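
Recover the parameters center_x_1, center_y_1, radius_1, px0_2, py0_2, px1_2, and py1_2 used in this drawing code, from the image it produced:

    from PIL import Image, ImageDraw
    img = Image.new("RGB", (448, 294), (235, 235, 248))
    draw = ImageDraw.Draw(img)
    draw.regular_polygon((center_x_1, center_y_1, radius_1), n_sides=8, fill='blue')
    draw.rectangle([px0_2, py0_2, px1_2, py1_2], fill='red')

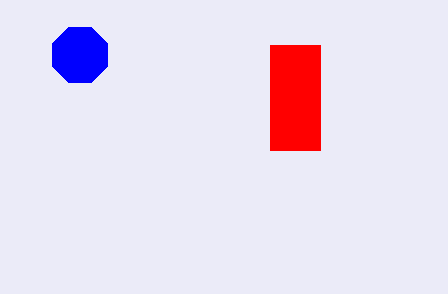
center_x_1 = 80
center_y_1 = 55
radius_1 = 30
px0_2 = 270
py0_2 = 45
px1_2 = 320
py1_2 = 150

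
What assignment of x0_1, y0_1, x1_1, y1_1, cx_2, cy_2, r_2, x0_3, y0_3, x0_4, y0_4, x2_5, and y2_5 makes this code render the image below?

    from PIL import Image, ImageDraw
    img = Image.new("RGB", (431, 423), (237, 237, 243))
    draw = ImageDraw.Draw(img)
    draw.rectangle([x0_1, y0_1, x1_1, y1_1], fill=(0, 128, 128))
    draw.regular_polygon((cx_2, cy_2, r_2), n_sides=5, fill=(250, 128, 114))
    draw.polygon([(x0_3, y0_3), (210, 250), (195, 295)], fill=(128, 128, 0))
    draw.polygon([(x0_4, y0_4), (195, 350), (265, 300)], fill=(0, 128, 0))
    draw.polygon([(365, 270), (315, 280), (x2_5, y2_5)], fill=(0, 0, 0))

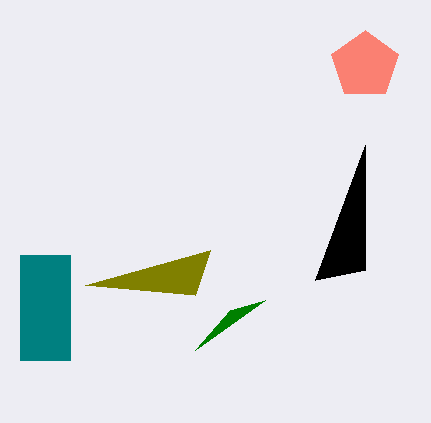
x0_1 = 20, y0_1 = 255, x1_1 = 70, y1_1 = 360, cx_2 = 365, cy_2 = 65, r_2 = 35, x0_3 = 85, y0_3 = 285, x0_4 = 230, y0_4 = 310, x2_5 = 365, y2_5 = 145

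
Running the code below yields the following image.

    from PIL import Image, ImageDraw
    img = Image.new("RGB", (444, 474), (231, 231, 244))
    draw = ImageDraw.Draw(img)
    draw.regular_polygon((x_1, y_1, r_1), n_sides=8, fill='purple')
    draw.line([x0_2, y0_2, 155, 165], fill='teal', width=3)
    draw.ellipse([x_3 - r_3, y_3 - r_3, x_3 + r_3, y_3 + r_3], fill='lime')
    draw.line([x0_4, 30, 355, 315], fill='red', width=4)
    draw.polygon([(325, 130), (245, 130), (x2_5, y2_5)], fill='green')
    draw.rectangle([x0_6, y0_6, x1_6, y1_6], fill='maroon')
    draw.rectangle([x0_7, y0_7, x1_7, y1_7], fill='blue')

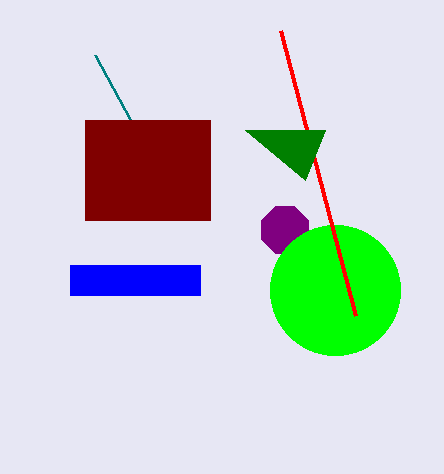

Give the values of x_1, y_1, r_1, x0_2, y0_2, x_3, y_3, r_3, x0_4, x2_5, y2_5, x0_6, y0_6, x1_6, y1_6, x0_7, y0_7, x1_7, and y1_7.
x_1 = 285, y_1 = 230, r_1 = 25, x0_2 = 95, y0_2 = 55, x_3 = 335, y_3 = 290, r_3 = 65, x0_4 = 280, x2_5 = 305, y2_5 = 180, x0_6 = 85, y0_6 = 120, x1_6 = 210, y1_6 = 220, x0_7 = 70, y0_7 = 265, x1_7 = 200, y1_7 = 295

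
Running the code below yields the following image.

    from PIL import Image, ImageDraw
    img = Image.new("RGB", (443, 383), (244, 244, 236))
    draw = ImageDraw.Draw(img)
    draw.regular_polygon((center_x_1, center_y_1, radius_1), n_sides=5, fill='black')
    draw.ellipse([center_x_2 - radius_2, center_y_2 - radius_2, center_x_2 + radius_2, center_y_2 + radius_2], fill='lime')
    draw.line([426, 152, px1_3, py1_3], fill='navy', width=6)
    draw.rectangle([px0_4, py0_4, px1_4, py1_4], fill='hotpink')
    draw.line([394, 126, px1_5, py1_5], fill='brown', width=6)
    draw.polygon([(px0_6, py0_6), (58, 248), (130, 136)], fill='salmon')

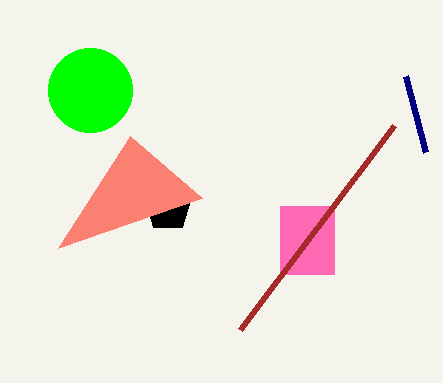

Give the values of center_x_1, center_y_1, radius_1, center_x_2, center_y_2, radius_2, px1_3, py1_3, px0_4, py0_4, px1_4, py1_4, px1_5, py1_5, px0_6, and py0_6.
center_x_1 = 168; center_y_1 = 208; radius_1 = 24; center_x_2 = 90; center_y_2 = 90; radius_2 = 42; px1_3 = 406; py1_3 = 76; px0_4 = 280; py0_4 = 206; px1_4 = 334; py1_4 = 274; px1_5 = 240; py1_5 = 330; px0_6 = 202; py0_6 = 198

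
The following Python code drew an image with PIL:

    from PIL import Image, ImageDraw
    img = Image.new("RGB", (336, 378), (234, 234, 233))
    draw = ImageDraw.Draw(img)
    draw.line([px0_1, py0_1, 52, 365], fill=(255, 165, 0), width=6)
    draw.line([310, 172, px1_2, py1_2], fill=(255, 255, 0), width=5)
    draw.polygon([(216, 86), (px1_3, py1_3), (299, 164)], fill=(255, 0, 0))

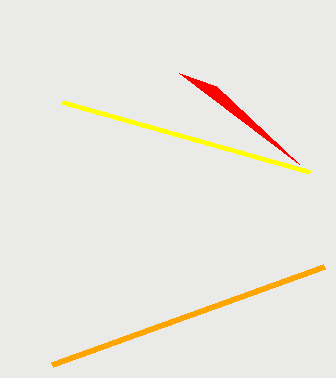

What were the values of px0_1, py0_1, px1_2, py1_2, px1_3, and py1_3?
px0_1 = 324; py0_1 = 267; px1_2 = 62; py1_2 = 102; px1_3 = 179; py1_3 = 73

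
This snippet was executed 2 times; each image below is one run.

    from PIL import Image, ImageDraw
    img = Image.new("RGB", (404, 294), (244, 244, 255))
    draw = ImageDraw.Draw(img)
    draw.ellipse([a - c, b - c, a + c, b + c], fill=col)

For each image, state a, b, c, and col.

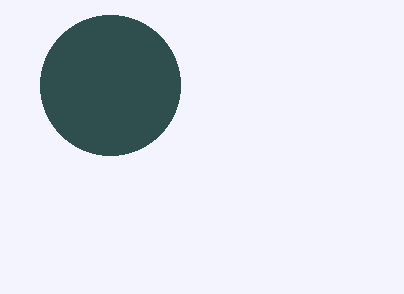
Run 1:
a = 110
b = 85
c = 70
col = 'darkslategray'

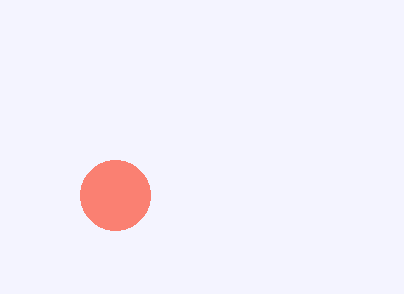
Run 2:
a = 115, b = 195, c = 35, col = 'salmon'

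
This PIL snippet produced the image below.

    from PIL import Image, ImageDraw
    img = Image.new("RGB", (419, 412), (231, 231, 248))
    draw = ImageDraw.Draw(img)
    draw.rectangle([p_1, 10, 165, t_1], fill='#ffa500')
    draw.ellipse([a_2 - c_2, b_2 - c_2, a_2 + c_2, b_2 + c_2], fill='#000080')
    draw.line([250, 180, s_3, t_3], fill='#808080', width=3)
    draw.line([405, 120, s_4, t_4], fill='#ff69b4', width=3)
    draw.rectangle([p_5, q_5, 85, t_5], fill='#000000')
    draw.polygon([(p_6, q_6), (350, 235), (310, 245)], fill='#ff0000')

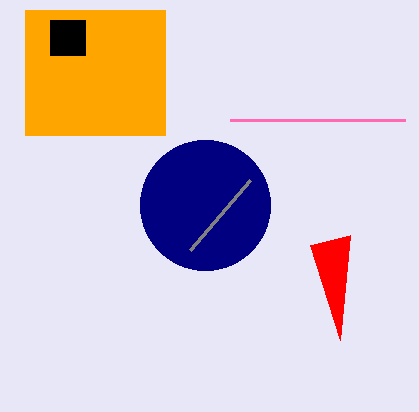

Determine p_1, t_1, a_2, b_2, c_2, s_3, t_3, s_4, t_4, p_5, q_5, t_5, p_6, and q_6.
p_1 = 25; t_1 = 135; a_2 = 205; b_2 = 205; c_2 = 65; s_3 = 190; t_3 = 250; s_4 = 230; t_4 = 120; p_5 = 50; q_5 = 20; t_5 = 55; p_6 = 340; q_6 = 340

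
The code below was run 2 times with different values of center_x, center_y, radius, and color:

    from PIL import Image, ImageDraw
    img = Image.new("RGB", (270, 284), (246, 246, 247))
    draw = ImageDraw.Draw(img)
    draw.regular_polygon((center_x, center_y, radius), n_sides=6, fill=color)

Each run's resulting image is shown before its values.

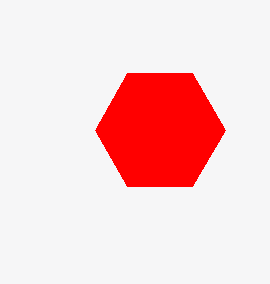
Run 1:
center_x = 160, center_y = 130, radius = 65, color = 'red'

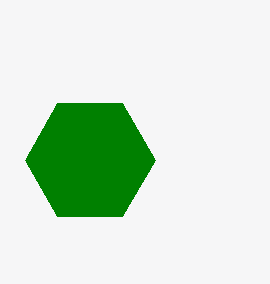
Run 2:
center_x = 90, center_y = 160, radius = 65, color = 'green'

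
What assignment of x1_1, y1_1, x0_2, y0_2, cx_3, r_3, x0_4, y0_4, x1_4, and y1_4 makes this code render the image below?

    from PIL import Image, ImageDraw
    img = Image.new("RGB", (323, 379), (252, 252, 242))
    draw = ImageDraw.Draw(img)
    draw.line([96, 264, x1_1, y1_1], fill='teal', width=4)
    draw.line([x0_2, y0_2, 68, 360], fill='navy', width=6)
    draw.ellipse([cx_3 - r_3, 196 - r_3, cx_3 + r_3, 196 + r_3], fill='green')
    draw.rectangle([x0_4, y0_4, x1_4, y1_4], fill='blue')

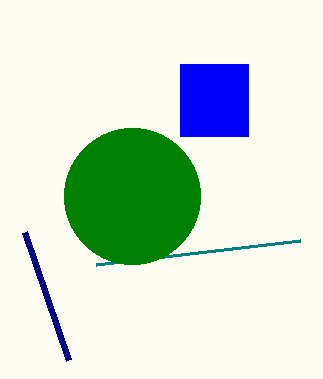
x1_1 = 300; y1_1 = 240; x0_2 = 24; y0_2 = 232; cx_3 = 132; r_3 = 68; x0_4 = 180; y0_4 = 64; x1_4 = 248; y1_4 = 136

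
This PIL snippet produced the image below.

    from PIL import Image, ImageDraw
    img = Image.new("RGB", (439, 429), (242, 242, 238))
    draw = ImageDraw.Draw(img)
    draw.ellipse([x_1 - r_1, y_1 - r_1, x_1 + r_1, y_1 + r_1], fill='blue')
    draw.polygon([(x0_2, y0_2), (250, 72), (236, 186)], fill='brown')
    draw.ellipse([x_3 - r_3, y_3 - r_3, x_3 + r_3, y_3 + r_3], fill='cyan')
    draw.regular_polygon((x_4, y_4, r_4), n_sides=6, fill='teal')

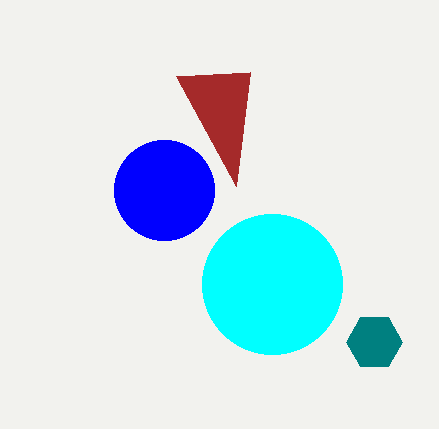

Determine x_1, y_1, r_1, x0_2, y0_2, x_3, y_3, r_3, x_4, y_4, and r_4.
x_1 = 164, y_1 = 190, r_1 = 50, x0_2 = 176, y0_2 = 76, x_3 = 272, y_3 = 284, r_3 = 70, x_4 = 374, y_4 = 342, r_4 = 28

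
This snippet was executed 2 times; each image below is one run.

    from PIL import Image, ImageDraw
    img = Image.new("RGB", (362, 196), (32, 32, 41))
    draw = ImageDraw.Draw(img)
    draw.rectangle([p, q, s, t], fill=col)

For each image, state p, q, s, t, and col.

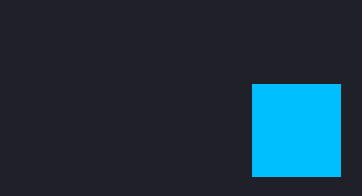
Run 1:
p = 252; q = 84; s = 340; t = 176; col = 'deepskyblue'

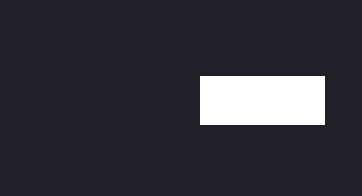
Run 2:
p = 200; q = 76; s = 324; t = 124; col = 'white'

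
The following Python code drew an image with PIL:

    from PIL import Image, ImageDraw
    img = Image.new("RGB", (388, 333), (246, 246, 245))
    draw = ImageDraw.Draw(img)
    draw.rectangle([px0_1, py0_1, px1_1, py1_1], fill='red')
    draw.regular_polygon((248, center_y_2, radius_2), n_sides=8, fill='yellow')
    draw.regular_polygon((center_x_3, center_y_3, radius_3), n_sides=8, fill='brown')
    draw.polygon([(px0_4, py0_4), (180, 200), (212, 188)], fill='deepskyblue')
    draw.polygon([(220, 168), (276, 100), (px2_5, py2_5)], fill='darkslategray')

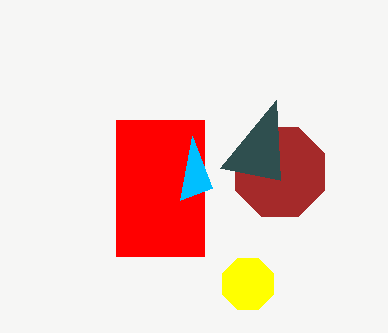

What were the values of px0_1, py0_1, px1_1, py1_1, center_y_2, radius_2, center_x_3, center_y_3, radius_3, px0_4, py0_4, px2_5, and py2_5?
px0_1 = 116
py0_1 = 120
px1_1 = 204
py1_1 = 256
center_y_2 = 284
radius_2 = 28
center_x_3 = 280
center_y_3 = 172
radius_3 = 48
px0_4 = 192
py0_4 = 136
px2_5 = 280
py2_5 = 180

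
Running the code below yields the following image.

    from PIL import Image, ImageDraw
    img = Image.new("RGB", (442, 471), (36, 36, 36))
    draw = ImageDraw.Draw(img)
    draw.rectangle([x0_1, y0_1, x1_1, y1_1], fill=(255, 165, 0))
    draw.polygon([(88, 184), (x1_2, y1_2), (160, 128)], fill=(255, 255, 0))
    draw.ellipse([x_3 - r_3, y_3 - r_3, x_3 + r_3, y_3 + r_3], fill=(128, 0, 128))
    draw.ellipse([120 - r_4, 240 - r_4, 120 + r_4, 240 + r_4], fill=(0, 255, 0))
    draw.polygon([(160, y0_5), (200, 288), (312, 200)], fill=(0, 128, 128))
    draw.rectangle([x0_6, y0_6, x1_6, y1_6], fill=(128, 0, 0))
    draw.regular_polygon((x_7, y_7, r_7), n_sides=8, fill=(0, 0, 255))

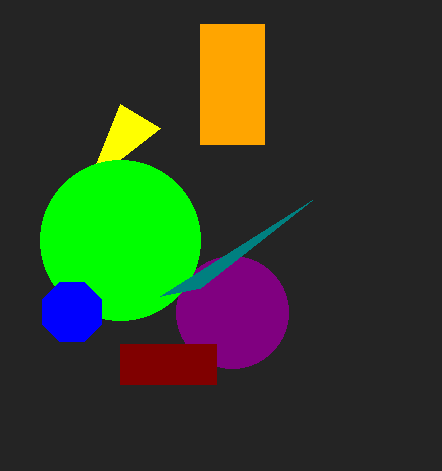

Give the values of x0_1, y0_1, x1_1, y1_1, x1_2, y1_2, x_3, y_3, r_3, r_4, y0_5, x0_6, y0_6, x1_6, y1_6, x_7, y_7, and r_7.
x0_1 = 200; y0_1 = 24; x1_1 = 264; y1_1 = 144; x1_2 = 120; y1_2 = 104; x_3 = 232; y_3 = 312; r_3 = 56; r_4 = 80; y0_5 = 296; x0_6 = 120; y0_6 = 344; x1_6 = 216; y1_6 = 384; x_7 = 72; y_7 = 312; r_7 = 32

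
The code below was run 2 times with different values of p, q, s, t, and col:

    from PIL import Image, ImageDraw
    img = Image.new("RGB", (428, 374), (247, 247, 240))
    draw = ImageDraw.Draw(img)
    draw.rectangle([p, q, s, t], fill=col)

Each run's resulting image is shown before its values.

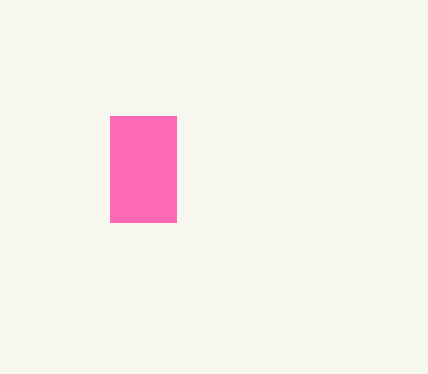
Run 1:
p = 110
q = 116
s = 176
t = 222
col = 'hotpink'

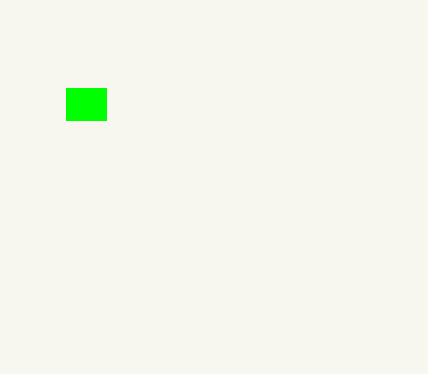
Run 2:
p = 66, q = 88, s = 106, t = 120, col = 'lime'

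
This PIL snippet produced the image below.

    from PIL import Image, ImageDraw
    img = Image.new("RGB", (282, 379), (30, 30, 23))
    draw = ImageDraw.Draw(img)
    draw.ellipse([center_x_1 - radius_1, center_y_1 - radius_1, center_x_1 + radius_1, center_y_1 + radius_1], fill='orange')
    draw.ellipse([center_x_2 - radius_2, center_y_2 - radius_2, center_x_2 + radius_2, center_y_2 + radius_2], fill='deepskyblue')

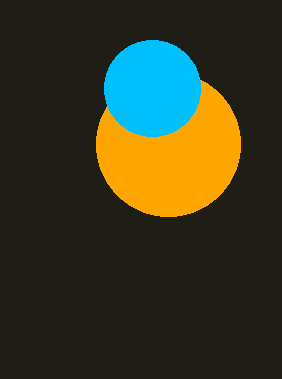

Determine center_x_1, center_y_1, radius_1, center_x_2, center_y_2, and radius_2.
center_x_1 = 168; center_y_1 = 144; radius_1 = 72; center_x_2 = 152; center_y_2 = 88; radius_2 = 48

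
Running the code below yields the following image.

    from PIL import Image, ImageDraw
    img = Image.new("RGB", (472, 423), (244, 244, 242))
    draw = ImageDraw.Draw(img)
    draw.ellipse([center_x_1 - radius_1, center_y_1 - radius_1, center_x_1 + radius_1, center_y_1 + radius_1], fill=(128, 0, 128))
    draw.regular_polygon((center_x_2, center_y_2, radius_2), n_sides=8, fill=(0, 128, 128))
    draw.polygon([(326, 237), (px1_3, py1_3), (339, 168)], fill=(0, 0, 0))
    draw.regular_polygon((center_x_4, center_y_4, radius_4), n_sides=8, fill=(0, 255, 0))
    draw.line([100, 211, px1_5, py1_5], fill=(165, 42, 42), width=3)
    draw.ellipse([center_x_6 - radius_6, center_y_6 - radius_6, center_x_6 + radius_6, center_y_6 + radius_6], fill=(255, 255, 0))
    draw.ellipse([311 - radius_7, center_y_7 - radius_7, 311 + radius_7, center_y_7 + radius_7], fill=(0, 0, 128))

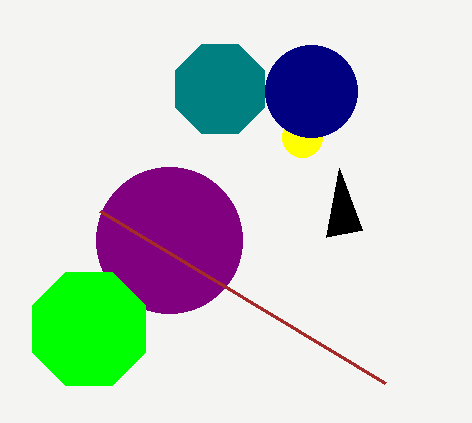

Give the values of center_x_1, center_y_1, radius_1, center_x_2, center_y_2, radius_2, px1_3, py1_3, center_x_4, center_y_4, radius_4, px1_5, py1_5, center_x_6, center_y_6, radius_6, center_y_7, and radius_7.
center_x_1 = 169; center_y_1 = 240; radius_1 = 73; center_x_2 = 220; center_y_2 = 89; radius_2 = 48; px1_3 = 362; py1_3 = 230; center_x_4 = 89; center_y_4 = 329; radius_4 = 61; px1_5 = 385; py1_5 = 383; center_x_6 = 302; center_y_6 = 137; radius_6 = 20; center_y_7 = 91; radius_7 = 46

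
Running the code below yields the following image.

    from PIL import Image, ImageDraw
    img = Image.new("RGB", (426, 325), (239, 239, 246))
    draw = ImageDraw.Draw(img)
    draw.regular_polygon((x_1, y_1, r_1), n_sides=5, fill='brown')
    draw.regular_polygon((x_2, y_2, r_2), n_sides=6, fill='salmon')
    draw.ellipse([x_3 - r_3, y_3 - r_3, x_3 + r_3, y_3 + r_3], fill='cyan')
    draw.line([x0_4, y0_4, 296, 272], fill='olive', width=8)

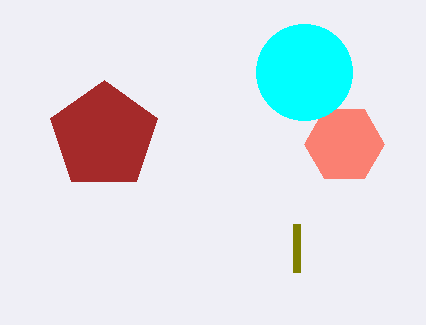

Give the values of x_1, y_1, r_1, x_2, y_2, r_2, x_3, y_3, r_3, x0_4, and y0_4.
x_1 = 104; y_1 = 136; r_1 = 56; x_2 = 344; y_2 = 144; r_2 = 40; x_3 = 304; y_3 = 72; r_3 = 48; x0_4 = 296; y0_4 = 224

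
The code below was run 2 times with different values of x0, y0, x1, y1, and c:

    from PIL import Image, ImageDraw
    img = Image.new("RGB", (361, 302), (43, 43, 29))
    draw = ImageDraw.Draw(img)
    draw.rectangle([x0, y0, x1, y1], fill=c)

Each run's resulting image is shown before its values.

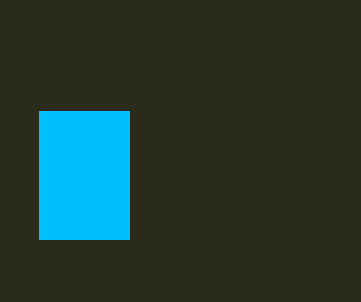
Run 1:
x0 = 39, y0 = 111, x1 = 129, y1 = 239, c = 'deepskyblue'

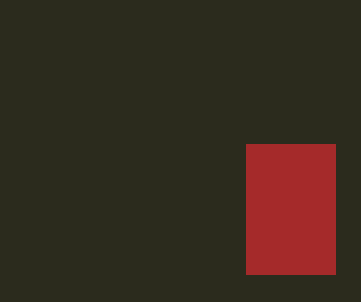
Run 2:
x0 = 246; y0 = 144; x1 = 335; y1 = 274; c = 'brown'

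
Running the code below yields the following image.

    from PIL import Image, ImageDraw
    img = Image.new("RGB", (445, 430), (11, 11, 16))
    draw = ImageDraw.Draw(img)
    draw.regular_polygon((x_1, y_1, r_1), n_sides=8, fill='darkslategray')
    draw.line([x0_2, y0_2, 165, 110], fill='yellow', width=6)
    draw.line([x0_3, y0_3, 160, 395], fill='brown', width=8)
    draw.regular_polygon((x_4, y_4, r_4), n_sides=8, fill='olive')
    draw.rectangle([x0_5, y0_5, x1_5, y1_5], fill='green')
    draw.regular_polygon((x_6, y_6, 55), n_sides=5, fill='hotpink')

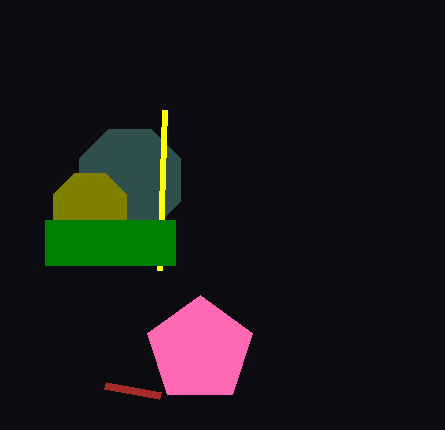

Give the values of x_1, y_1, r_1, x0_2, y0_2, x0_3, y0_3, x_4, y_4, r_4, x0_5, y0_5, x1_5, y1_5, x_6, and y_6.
x_1 = 130
y_1 = 180
r_1 = 55
x0_2 = 160
y0_2 = 270
x0_3 = 105
y0_3 = 385
x_4 = 90
y_4 = 210
r_4 = 40
x0_5 = 45
y0_5 = 220
x1_5 = 175
y1_5 = 265
x_6 = 200
y_6 = 350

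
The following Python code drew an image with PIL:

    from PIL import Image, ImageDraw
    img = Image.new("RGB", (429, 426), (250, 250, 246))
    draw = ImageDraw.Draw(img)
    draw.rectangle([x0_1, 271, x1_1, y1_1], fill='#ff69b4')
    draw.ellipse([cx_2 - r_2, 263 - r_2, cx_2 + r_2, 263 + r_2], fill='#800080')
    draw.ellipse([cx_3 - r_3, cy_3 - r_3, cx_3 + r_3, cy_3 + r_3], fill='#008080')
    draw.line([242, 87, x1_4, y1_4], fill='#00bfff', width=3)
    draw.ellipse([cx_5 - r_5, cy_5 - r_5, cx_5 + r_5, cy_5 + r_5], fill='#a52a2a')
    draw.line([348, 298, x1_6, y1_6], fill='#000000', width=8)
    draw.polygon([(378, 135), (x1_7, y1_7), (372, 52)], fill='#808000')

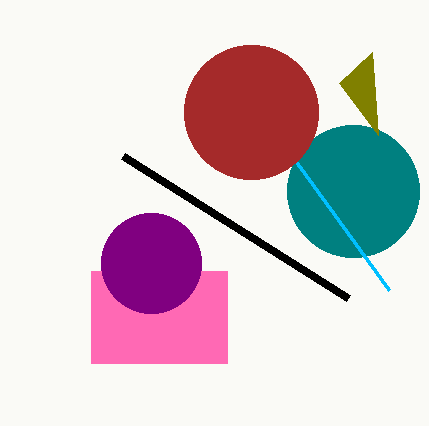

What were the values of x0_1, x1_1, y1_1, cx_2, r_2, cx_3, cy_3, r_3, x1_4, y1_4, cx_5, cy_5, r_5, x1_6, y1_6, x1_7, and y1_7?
x0_1 = 91; x1_1 = 227; y1_1 = 363; cx_2 = 151; r_2 = 50; cx_3 = 353; cy_3 = 191; r_3 = 66; x1_4 = 389; y1_4 = 290; cx_5 = 251; cy_5 = 112; r_5 = 67; x1_6 = 123; y1_6 = 156; x1_7 = 339; y1_7 = 83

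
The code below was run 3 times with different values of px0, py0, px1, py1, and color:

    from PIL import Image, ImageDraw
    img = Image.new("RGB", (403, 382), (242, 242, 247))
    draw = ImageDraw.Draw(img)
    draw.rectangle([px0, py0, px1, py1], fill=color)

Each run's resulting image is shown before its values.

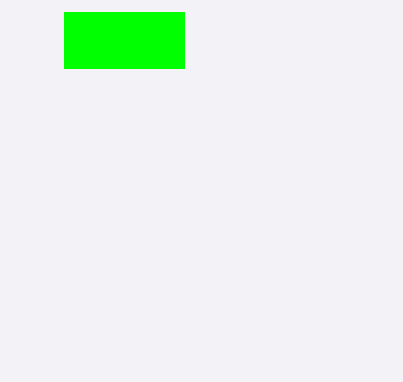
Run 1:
px0 = 64, py0 = 12, px1 = 184, py1 = 68, color = 'lime'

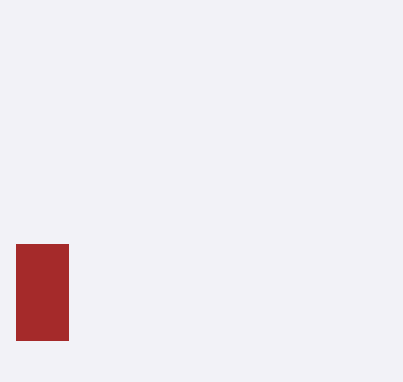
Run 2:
px0 = 16, py0 = 244, px1 = 68, py1 = 340, color = 'brown'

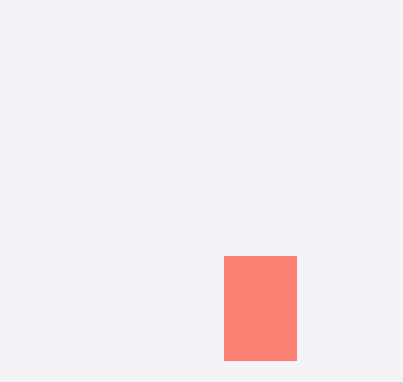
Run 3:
px0 = 224
py0 = 256
px1 = 296
py1 = 360
color = 'salmon'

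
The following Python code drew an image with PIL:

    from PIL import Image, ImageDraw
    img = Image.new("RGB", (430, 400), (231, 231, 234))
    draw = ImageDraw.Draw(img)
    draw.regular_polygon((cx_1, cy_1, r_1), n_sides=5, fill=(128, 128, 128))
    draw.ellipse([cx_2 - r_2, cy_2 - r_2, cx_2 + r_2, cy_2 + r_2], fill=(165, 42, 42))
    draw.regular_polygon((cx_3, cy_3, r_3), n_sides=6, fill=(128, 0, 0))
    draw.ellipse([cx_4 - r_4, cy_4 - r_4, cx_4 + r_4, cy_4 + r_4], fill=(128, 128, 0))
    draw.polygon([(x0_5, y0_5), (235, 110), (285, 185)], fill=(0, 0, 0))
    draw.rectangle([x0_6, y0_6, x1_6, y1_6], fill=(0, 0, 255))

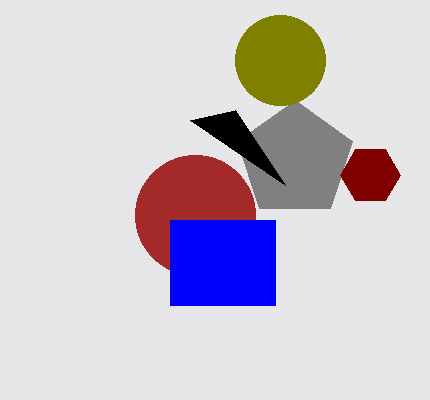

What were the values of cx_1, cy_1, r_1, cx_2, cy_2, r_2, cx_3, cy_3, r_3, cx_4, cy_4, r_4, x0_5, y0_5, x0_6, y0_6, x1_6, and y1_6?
cx_1 = 295, cy_1 = 160, r_1 = 60, cx_2 = 195, cy_2 = 215, r_2 = 60, cx_3 = 370, cy_3 = 175, r_3 = 30, cx_4 = 280, cy_4 = 60, r_4 = 45, x0_5 = 190, y0_5 = 120, x0_6 = 170, y0_6 = 220, x1_6 = 275, y1_6 = 305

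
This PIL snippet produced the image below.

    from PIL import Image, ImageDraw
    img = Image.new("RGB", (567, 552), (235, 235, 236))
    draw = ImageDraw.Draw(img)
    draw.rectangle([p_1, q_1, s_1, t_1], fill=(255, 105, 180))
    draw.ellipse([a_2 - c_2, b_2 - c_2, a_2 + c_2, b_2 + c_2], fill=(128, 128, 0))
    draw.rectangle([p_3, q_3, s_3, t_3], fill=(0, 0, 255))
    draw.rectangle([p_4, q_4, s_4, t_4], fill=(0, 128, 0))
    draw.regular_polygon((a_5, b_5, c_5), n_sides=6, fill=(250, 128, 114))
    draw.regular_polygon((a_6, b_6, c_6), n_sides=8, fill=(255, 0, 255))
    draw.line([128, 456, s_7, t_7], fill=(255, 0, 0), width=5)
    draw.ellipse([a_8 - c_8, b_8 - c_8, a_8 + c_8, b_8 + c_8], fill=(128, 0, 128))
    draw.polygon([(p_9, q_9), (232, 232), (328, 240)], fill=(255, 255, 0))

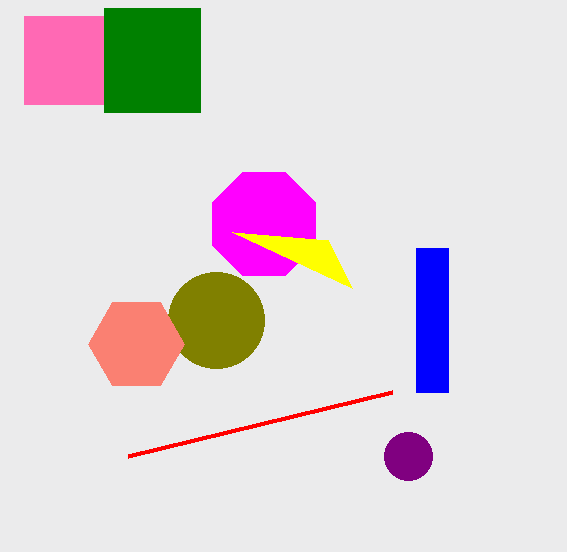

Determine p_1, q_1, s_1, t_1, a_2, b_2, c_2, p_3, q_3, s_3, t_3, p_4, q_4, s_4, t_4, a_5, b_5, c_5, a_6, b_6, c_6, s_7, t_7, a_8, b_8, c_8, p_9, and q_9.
p_1 = 24; q_1 = 16; s_1 = 104; t_1 = 104; a_2 = 216; b_2 = 320; c_2 = 48; p_3 = 416; q_3 = 248; s_3 = 448; t_3 = 392; p_4 = 104; q_4 = 8; s_4 = 200; t_4 = 112; a_5 = 136; b_5 = 344; c_5 = 48; a_6 = 264; b_6 = 224; c_6 = 56; s_7 = 392; t_7 = 392; a_8 = 408; b_8 = 456; c_8 = 24; p_9 = 352; q_9 = 288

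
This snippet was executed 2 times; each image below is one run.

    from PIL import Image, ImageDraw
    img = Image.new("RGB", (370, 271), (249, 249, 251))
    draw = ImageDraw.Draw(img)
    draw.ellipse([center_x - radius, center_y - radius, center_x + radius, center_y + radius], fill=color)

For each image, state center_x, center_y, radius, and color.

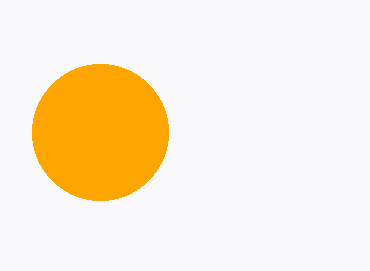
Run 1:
center_x = 100, center_y = 132, radius = 68, color = 'orange'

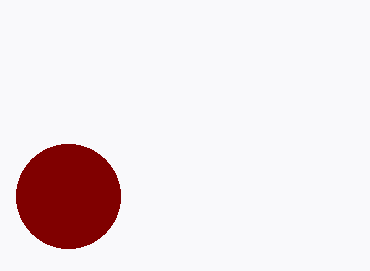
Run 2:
center_x = 68; center_y = 196; radius = 52; color = 'maroon'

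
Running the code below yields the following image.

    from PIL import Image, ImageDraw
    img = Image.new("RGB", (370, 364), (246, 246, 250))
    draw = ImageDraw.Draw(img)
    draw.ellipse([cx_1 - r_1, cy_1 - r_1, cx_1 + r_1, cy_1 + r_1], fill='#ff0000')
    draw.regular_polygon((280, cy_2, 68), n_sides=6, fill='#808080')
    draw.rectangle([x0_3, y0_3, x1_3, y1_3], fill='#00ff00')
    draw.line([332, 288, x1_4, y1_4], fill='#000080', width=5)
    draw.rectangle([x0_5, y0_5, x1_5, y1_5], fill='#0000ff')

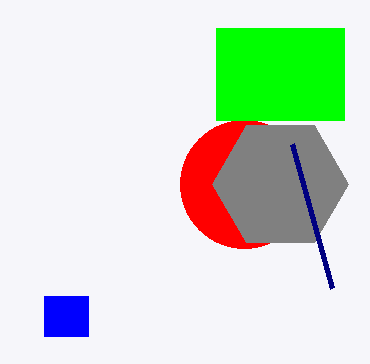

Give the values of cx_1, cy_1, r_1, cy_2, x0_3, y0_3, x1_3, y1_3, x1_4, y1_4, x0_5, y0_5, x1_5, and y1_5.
cx_1 = 244; cy_1 = 184; r_1 = 64; cy_2 = 184; x0_3 = 216; y0_3 = 28; x1_3 = 344; y1_3 = 120; x1_4 = 292; y1_4 = 144; x0_5 = 44; y0_5 = 296; x1_5 = 88; y1_5 = 336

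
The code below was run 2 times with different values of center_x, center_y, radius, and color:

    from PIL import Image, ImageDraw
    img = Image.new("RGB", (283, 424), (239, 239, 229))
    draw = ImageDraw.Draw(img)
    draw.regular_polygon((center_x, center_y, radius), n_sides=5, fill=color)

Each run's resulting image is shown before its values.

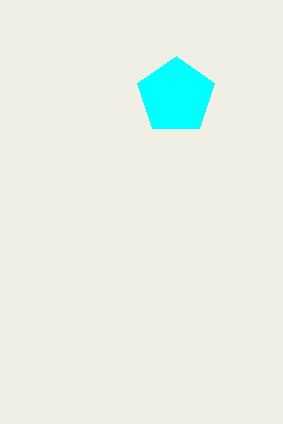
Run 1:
center_x = 176
center_y = 96
radius = 40
color = 'cyan'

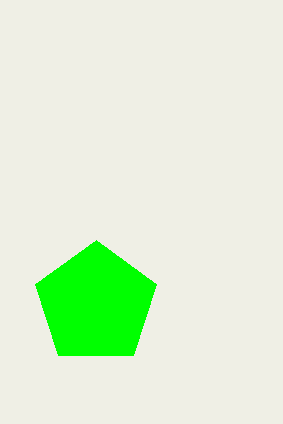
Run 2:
center_x = 96; center_y = 304; radius = 64; color = 'lime'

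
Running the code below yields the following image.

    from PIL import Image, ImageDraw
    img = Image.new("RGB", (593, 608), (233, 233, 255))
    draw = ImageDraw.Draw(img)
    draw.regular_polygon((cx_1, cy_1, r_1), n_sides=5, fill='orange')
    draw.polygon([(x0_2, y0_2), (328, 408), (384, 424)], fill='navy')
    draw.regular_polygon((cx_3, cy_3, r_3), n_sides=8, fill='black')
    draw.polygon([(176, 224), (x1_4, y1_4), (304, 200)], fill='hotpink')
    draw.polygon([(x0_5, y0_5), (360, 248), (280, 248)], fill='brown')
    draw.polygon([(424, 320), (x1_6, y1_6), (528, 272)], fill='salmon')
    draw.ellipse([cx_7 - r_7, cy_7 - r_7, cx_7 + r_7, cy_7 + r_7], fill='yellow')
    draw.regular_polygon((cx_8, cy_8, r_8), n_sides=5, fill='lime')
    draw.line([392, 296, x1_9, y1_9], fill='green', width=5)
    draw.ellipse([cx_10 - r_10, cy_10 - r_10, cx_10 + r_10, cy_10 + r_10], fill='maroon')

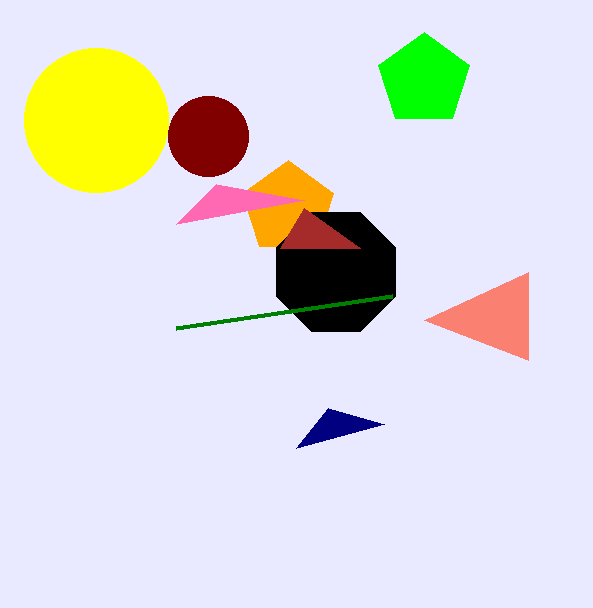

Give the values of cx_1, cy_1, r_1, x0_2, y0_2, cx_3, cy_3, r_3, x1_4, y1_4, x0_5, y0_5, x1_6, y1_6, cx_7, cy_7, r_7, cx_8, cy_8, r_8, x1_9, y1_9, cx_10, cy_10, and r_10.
cx_1 = 288; cy_1 = 208; r_1 = 48; x0_2 = 296; y0_2 = 448; cx_3 = 336; cy_3 = 272; r_3 = 64; x1_4 = 216; y1_4 = 184; x0_5 = 304; y0_5 = 208; x1_6 = 528; y1_6 = 360; cx_7 = 96; cy_7 = 120; r_7 = 72; cx_8 = 424; cy_8 = 80; r_8 = 48; x1_9 = 176; y1_9 = 328; cx_10 = 208; cy_10 = 136; r_10 = 40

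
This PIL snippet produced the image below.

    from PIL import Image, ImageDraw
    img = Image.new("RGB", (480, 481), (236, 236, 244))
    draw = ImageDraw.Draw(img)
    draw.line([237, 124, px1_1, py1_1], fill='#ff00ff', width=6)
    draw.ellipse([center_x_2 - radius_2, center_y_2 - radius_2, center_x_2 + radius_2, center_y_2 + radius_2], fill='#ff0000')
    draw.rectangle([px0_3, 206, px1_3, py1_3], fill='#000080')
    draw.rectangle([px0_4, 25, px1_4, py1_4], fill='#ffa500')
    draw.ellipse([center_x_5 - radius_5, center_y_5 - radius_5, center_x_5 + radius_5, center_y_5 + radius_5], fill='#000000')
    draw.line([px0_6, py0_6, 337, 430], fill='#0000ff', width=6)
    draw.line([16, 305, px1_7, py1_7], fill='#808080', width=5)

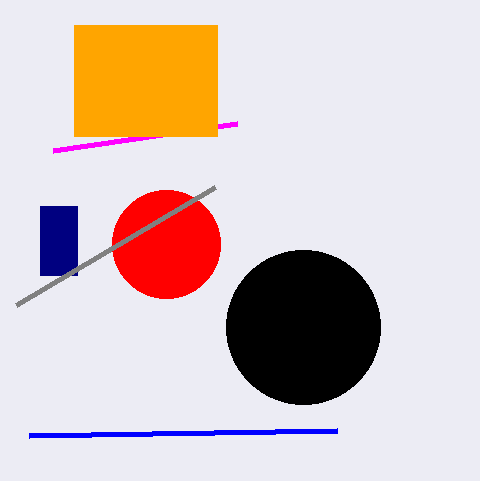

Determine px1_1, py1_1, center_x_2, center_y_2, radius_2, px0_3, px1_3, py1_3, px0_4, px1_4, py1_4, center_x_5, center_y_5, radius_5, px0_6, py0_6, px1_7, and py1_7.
px1_1 = 53; py1_1 = 151; center_x_2 = 166; center_y_2 = 244; radius_2 = 54; px0_3 = 40; px1_3 = 77; py1_3 = 275; px0_4 = 74; px1_4 = 217; py1_4 = 136; center_x_5 = 303; center_y_5 = 327; radius_5 = 77; px0_6 = 29; py0_6 = 435; px1_7 = 215; py1_7 = 187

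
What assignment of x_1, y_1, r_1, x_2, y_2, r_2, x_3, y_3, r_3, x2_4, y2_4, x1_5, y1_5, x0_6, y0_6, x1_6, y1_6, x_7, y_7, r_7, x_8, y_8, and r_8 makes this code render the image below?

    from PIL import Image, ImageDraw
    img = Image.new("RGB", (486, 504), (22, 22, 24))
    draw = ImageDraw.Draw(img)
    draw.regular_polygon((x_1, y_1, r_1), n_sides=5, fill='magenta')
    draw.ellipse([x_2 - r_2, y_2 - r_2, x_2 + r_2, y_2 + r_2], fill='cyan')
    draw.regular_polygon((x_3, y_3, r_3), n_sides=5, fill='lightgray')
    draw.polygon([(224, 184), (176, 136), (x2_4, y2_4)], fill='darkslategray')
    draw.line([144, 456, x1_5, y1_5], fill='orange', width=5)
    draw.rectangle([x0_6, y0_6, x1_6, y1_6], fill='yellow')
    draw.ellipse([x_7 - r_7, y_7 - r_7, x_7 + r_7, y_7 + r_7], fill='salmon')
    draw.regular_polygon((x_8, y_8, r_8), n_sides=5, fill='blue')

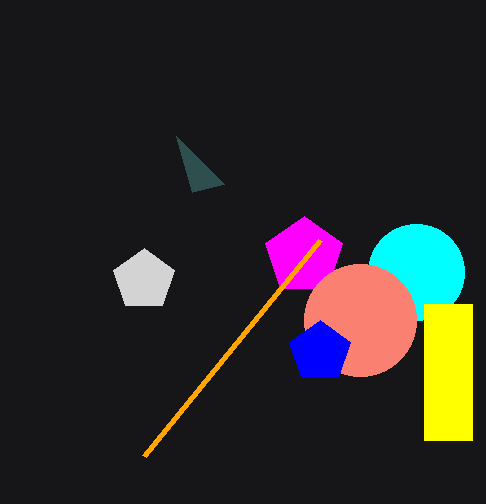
x_1 = 304; y_1 = 256; r_1 = 40; x_2 = 416; y_2 = 272; r_2 = 48; x_3 = 144; y_3 = 280; r_3 = 32; x2_4 = 192; y2_4 = 192; x1_5 = 320; y1_5 = 240; x0_6 = 424; y0_6 = 304; x1_6 = 472; y1_6 = 440; x_7 = 360; y_7 = 320; r_7 = 56; x_8 = 320; y_8 = 352; r_8 = 32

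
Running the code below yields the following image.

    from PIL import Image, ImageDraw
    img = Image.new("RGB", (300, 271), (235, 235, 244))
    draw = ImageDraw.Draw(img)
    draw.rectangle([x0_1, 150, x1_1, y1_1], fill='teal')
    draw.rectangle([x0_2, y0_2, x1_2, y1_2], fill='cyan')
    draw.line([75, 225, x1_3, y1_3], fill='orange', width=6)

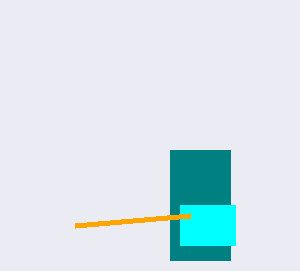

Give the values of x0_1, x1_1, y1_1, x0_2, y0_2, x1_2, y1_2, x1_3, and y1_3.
x0_1 = 170
x1_1 = 230
y1_1 = 260
x0_2 = 180
y0_2 = 205
x1_2 = 235
y1_2 = 245
x1_3 = 190
y1_3 = 215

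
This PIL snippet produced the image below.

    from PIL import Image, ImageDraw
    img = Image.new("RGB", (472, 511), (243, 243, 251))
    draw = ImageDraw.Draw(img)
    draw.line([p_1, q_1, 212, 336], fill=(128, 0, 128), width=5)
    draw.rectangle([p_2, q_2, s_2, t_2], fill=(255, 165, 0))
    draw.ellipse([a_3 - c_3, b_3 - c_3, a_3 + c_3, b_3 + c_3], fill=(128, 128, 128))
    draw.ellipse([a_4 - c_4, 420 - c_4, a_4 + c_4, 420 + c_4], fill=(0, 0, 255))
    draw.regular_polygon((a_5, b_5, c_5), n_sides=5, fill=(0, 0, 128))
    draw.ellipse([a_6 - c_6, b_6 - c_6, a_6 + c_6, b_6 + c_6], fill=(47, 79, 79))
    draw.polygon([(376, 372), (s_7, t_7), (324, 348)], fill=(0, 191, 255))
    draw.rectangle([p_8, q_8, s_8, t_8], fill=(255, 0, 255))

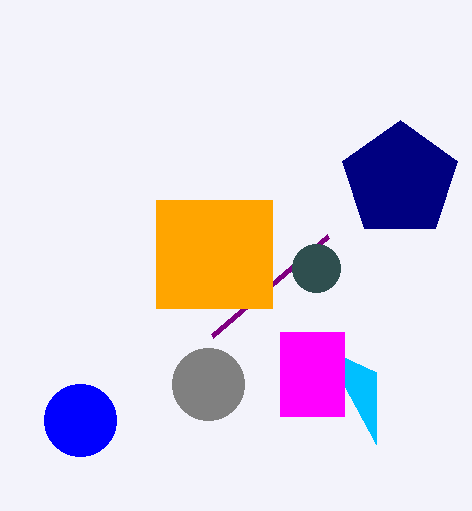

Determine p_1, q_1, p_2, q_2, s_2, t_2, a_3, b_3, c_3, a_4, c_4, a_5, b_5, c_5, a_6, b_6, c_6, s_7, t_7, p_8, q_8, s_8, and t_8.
p_1 = 328
q_1 = 236
p_2 = 156
q_2 = 200
s_2 = 272
t_2 = 308
a_3 = 208
b_3 = 384
c_3 = 36
a_4 = 80
c_4 = 36
a_5 = 400
b_5 = 180
c_5 = 60
a_6 = 316
b_6 = 268
c_6 = 24
s_7 = 376
t_7 = 444
p_8 = 280
q_8 = 332
s_8 = 344
t_8 = 416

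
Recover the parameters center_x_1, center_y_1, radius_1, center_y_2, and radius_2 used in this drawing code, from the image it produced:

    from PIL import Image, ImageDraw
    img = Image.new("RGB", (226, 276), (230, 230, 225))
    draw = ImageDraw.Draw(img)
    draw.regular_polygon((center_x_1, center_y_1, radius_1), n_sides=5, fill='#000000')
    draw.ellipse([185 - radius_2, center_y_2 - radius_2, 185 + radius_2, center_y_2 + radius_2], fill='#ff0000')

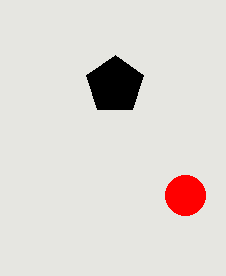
center_x_1 = 115, center_y_1 = 85, radius_1 = 30, center_y_2 = 195, radius_2 = 20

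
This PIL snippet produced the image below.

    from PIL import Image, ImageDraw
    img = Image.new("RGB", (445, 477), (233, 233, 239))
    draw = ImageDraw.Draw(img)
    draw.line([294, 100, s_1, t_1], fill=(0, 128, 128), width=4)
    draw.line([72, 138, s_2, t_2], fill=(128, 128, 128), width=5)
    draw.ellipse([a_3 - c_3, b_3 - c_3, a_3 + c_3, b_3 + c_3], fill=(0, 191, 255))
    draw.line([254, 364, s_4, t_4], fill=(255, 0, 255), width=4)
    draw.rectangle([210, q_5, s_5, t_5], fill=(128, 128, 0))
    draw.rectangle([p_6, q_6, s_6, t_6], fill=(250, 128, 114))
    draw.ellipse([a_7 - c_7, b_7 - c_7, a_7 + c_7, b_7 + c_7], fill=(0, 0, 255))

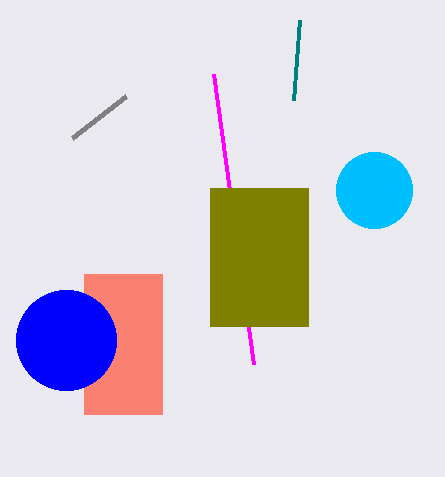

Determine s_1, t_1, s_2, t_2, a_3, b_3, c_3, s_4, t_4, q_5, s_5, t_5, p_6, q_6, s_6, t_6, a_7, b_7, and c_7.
s_1 = 300, t_1 = 20, s_2 = 126, t_2 = 96, a_3 = 374, b_3 = 190, c_3 = 38, s_4 = 214, t_4 = 74, q_5 = 188, s_5 = 308, t_5 = 326, p_6 = 84, q_6 = 274, s_6 = 162, t_6 = 414, a_7 = 66, b_7 = 340, c_7 = 50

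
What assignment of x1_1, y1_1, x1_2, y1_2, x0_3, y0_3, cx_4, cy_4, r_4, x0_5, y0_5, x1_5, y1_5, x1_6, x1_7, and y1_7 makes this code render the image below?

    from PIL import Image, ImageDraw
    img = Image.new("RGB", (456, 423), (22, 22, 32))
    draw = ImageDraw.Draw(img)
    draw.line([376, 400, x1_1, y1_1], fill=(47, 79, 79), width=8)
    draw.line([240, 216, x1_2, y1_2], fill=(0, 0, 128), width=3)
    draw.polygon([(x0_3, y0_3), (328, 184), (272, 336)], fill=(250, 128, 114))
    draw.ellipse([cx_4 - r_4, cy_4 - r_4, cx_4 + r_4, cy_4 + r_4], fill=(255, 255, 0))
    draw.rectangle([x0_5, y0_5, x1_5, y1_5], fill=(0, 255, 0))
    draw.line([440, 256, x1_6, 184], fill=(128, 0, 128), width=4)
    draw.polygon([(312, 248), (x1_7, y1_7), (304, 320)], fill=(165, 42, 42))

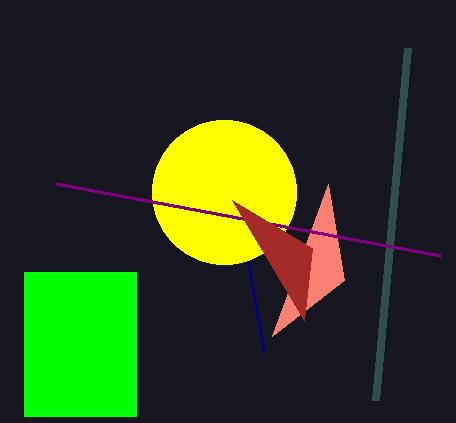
x1_1 = 408; y1_1 = 48; x1_2 = 264; y1_2 = 352; x0_3 = 344; y0_3 = 280; cx_4 = 224; cy_4 = 192; r_4 = 72; x0_5 = 24; y0_5 = 272; x1_5 = 136; y1_5 = 416; x1_6 = 56; x1_7 = 232; y1_7 = 200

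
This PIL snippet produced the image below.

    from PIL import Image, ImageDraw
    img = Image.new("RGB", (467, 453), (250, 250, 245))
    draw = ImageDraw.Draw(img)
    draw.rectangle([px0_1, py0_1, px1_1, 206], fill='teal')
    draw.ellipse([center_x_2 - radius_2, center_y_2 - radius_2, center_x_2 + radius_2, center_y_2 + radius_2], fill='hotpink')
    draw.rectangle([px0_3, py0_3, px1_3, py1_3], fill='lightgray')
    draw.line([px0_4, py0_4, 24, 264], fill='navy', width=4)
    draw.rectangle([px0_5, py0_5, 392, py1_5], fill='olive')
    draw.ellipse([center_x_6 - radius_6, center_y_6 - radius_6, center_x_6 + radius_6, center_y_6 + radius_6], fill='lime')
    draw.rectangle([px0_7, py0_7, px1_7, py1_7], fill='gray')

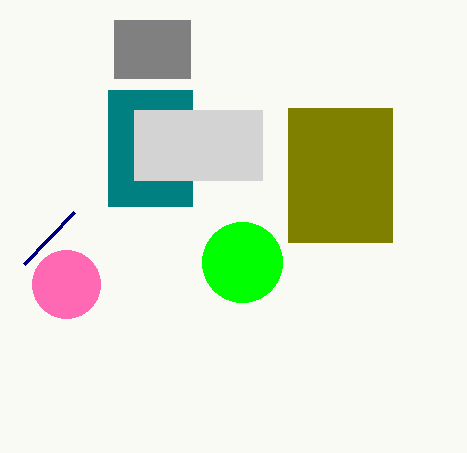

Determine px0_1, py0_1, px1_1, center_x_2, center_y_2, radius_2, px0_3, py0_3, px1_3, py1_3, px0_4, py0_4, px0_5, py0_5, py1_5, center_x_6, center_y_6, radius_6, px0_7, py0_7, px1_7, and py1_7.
px0_1 = 108; py0_1 = 90; px1_1 = 192; center_x_2 = 66; center_y_2 = 284; radius_2 = 34; px0_3 = 134; py0_3 = 110; px1_3 = 262; py1_3 = 180; px0_4 = 74; py0_4 = 212; px0_5 = 288; py0_5 = 108; py1_5 = 242; center_x_6 = 242; center_y_6 = 262; radius_6 = 40; px0_7 = 114; py0_7 = 20; px1_7 = 190; py1_7 = 78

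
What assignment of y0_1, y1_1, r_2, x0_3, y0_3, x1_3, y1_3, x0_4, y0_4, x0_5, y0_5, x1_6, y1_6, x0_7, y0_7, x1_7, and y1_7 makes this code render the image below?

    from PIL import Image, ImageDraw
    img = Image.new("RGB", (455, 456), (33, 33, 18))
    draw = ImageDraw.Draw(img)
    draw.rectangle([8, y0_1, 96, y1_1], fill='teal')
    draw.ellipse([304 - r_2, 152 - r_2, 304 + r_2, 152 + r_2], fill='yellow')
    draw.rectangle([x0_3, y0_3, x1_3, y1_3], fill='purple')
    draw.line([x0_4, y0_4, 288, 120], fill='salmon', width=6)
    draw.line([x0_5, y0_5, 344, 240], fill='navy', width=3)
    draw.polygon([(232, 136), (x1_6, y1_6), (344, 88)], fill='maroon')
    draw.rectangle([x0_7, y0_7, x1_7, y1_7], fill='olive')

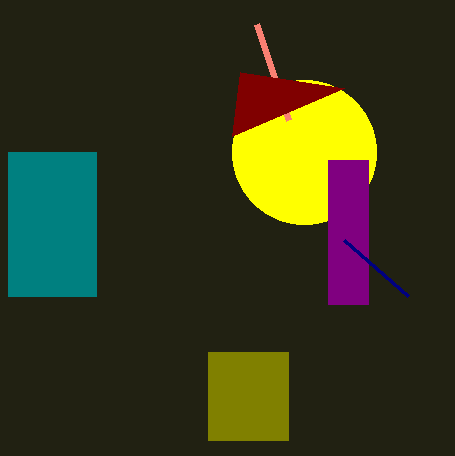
y0_1 = 152; y1_1 = 296; r_2 = 72; x0_3 = 328; y0_3 = 160; x1_3 = 368; y1_3 = 304; x0_4 = 256; y0_4 = 24; x0_5 = 408; y0_5 = 296; x1_6 = 240; y1_6 = 72; x0_7 = 208; y0_7 = 352; x1_7 = 288; y1_7 = 440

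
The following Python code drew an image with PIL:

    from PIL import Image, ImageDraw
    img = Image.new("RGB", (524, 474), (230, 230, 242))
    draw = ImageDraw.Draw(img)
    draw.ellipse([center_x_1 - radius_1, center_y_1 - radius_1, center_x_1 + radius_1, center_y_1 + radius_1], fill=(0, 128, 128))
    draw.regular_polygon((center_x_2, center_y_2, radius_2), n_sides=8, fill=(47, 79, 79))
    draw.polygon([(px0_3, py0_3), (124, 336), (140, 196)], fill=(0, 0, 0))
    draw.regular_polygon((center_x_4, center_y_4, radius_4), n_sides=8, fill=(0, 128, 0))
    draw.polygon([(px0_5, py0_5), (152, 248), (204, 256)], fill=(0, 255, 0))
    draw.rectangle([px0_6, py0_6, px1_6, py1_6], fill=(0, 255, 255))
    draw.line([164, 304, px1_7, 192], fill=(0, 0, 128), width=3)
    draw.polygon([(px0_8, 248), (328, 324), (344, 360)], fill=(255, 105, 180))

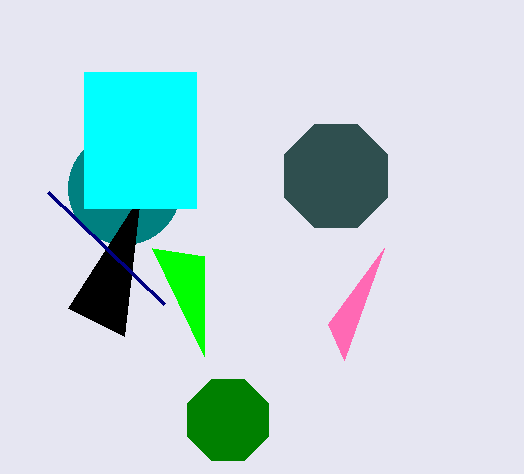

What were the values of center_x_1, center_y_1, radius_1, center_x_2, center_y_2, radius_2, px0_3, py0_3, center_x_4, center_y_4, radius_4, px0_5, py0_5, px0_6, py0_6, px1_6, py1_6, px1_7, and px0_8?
center_x_1 = 124, center_y_1 = 188, radius_1 = 56, center_x_2 = 336, center_y_2 = 176, radius_2 = 56, px0_3 = 68, py0_3 = 308, center_x_4 = 228, center_y_4 = 420, radius_4 = 44, px0_5 = 204, py0_5 = 356, px0_6 = 84, py0_6 = 72, px1_6 = 196, py1_6 = 208, px1_7 = 48, px0_8 = 384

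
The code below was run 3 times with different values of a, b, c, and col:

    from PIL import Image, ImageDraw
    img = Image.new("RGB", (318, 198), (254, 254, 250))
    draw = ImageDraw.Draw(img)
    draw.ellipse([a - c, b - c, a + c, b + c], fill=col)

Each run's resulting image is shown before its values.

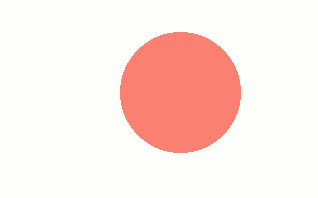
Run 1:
a = 180, b = 92, c = 60, col = 'salmon'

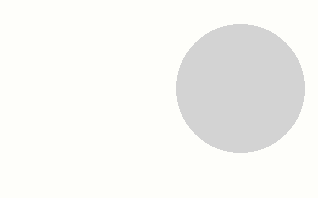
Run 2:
a = 240
b = 88
c = 64
col = 'lightgray'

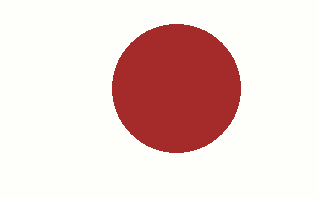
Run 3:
a = 176, b = 88, c = 64, col = 'brown'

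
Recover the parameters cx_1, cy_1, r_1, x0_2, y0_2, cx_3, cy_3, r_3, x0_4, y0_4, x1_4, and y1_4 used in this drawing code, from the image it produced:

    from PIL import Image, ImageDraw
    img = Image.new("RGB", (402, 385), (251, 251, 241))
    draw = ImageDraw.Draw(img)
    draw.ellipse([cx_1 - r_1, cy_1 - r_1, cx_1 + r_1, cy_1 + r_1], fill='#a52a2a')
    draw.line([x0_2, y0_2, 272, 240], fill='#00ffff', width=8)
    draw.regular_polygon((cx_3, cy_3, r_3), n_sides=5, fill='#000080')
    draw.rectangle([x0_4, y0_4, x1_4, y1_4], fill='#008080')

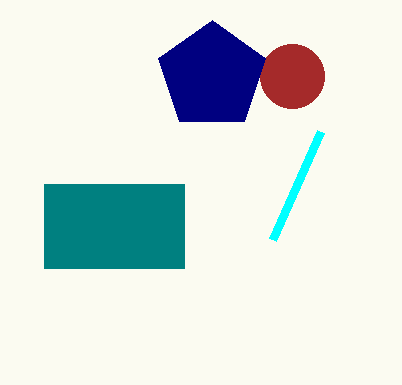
cx_1 = 292
cy_1 = 76
r_1 = 32
x0_2 = 320
y0_2 = 132
cx_3 = 212
cy_3 = 76
r_3 = 56
x0_4 = 44
y0_4 = 184
x1_4 = 184
y1_4 = 268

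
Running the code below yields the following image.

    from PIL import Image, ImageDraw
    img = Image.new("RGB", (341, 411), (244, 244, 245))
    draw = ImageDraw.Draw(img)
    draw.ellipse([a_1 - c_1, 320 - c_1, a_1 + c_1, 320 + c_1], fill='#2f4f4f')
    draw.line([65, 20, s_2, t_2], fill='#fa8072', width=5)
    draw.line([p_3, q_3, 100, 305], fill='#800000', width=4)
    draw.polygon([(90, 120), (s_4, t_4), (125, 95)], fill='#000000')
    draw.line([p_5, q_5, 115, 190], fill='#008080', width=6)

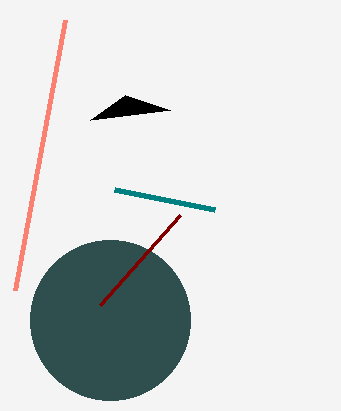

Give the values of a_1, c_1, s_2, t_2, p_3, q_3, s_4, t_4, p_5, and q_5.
a_1 = 110, c_1 = 80, s_2 = 15, t_2 = 290, p_3 = 180, q_3 = 215, s_4 = 170, t_4 = 110, p_5 = 215, q_5 = 210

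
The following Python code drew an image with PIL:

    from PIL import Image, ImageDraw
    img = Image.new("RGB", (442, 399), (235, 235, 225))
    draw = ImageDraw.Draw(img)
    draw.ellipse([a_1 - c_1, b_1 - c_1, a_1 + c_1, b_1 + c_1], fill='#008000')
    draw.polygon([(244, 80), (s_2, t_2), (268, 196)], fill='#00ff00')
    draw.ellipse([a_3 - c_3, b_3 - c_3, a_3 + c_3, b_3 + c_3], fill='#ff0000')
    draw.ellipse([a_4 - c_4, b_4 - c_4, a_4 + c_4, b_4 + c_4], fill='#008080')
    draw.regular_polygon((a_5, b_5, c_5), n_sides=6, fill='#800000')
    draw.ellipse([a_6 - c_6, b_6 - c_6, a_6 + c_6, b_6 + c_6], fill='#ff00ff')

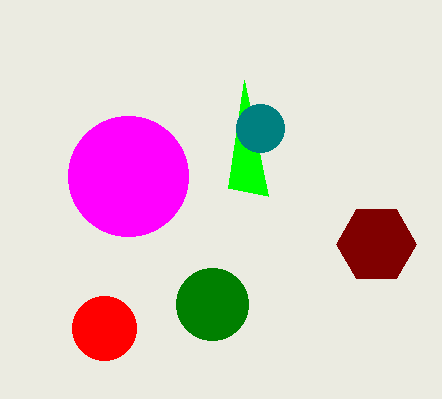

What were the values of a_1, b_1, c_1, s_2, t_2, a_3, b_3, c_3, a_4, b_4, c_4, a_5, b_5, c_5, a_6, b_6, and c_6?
a_1 = 212
b_1 = 304
c_1 = 36
s_2 = 228
t_2 = 188
a_3 = 104
b_3 = 328
c_3 = 32
a_4 = 260
b_4 = 128
c_4 = 24
a_5 = 376
b_5 = 244
c_5 = 40
a_6 = 128
b_6 = 176
c_6 = 60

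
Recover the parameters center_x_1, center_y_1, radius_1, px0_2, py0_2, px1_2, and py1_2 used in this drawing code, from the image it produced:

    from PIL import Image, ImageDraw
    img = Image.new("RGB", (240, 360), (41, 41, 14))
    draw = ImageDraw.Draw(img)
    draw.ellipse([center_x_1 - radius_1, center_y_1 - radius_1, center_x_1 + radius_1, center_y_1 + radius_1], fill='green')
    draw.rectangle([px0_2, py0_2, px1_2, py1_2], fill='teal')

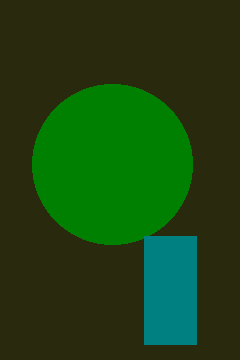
center_x_1 = 112
center_y_1 = 164
radius_1 = 80
px0_2 = 144
py0_2 = 236
px1_2 = 196
py1_2 = 344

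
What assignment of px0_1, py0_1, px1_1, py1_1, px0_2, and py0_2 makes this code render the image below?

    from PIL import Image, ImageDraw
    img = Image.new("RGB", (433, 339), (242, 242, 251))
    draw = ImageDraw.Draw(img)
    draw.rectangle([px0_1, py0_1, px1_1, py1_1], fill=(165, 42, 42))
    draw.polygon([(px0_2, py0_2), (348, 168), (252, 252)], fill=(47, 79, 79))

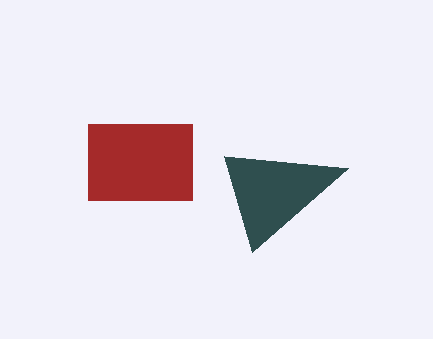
px0_1 = 88, py0_1 = 124, px1_1 = 192, py1_1 = 200, px0_2 = 224, py0_2 = 156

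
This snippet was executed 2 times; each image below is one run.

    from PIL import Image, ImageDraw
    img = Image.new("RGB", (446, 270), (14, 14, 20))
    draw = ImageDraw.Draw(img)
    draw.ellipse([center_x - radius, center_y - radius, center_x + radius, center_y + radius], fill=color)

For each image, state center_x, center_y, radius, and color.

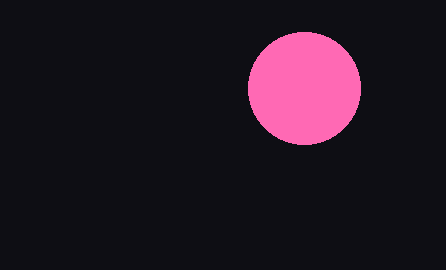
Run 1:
center_x = 304
center_y = 88
radius = 56
color = 'hotpink'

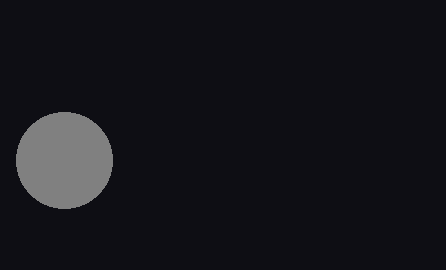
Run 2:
center_x = 64, center_y = 160, radius = 48, color = 'gray'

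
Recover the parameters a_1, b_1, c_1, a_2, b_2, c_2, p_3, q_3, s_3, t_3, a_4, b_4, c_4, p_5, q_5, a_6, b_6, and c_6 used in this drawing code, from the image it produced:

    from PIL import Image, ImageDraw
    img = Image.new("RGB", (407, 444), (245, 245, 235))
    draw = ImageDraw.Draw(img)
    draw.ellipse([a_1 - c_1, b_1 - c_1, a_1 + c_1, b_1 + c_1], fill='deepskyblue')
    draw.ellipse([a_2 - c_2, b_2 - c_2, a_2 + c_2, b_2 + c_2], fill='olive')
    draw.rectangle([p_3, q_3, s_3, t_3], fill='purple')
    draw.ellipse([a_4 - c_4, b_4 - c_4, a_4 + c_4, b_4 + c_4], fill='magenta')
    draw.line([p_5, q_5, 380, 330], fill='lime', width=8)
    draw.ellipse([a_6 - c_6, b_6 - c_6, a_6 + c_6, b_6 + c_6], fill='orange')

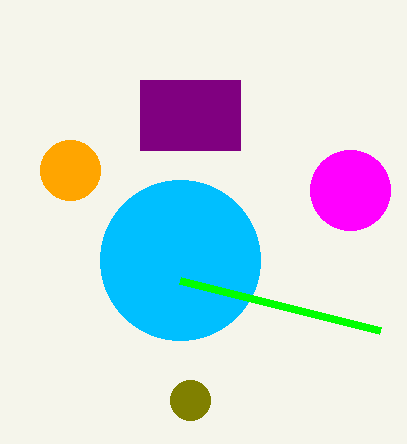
a_1 = 180, b_1 = 260, c_1 = 80, a_2 = 190, b_2 = 400, c_2 = 20, p_3 = 140, q_3 = 80, s_3 = 240, t_3 = 150, a_4 = 350, b_4 = 190, c_4 = 40, p_5 = 180, q_5 = 280, a_6 = 70, b_6 = 170, c_6 = 30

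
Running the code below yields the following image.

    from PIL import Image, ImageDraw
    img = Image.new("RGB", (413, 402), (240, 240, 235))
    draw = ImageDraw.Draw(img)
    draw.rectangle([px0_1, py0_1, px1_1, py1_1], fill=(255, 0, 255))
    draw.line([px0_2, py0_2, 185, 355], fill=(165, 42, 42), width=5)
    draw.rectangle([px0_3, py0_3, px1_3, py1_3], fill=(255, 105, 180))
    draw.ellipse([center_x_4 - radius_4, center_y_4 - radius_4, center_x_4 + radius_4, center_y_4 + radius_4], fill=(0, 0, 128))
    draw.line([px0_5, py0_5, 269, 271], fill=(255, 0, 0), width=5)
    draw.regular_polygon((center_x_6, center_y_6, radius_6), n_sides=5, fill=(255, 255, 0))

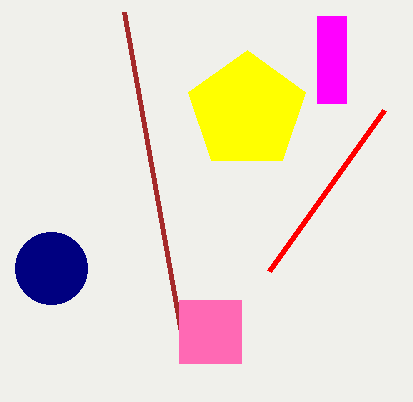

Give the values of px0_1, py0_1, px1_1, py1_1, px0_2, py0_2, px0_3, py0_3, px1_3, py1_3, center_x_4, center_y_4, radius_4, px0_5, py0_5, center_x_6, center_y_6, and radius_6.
px0_1 = 317, py0_1 = 16, px1_1 = 346, py1_1 = 103, px0_2 = 124, py0_2 = 12, px0_3 = 179, py0_3 = 300, px1_3 = 241, py1_3 = 363, center_x_4 = 51, center_y_4 = 268, radius_4 = 36, px0_5 = 384, py0_5 = 110, center_x_6 = 247, center_y_6 = 111, radius_6 = 61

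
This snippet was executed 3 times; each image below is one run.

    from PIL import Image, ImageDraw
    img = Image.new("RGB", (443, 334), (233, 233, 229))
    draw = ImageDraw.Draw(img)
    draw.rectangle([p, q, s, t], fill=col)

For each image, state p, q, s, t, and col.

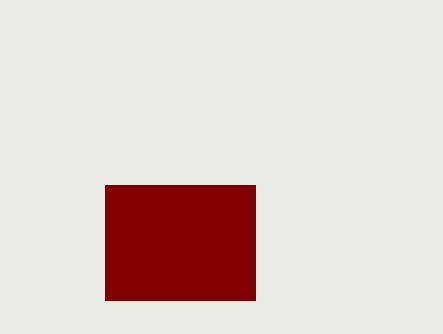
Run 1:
p = 105
q = 185
s = 255
t = 300
col = 'maroon'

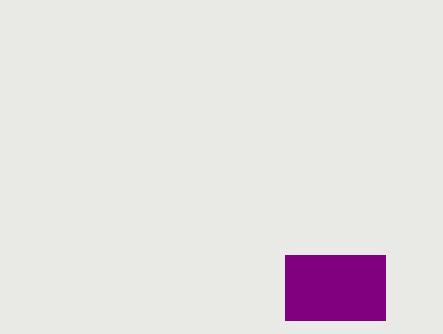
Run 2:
p = 285; q = 255; s = 385; t = 320; col = 'purple'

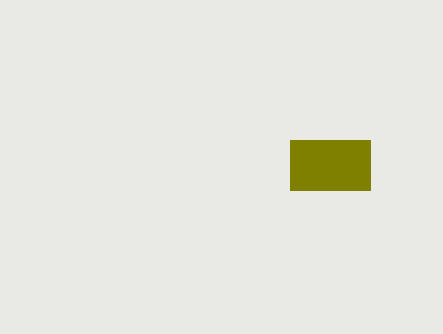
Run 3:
p = 290; q = 140; s = 370; t = 190; col = 'olive'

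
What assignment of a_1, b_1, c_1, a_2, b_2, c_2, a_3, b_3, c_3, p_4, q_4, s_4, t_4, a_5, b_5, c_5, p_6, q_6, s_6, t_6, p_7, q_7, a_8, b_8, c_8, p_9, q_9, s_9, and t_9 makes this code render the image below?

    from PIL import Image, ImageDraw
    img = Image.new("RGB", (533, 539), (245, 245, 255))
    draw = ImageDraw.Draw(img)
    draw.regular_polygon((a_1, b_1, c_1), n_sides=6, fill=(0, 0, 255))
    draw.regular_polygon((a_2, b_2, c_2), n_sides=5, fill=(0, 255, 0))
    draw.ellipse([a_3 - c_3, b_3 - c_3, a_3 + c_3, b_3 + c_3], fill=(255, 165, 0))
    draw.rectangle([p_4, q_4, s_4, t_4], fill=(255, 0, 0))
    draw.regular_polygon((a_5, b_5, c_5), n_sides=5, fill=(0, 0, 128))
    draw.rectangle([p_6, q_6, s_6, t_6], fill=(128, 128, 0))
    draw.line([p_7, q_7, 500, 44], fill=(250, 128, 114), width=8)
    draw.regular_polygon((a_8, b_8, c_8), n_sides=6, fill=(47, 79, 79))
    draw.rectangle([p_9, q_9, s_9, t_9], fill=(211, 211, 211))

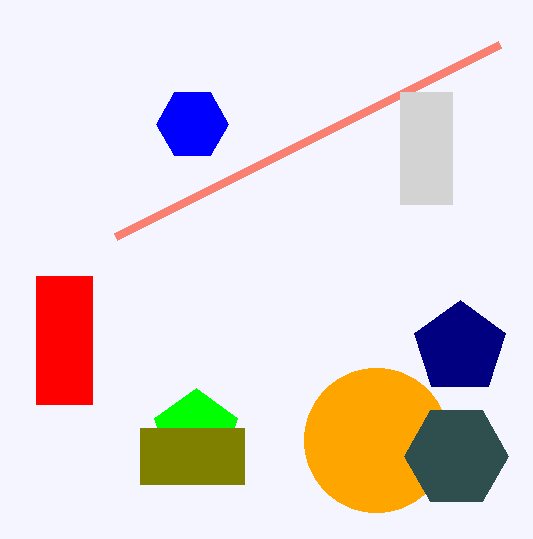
a_1 = 192
b_1 = 124
c_1 = 36
a_2 = 196
b_2 = 432
c_2 = 44
a_3 = 376
b_3 = 440
c_3 = 72
p_4 = 36
q_4 = 276
s_4 = 92
t_4 = 404
a_5 = 460
b_5 = 348
c_5 = 48
p_6 = 140
q_6 = 428
s_6 = 244
t_6 = 484
p_7 = 116
q_7 = 236
a_8 = 456
b_8 = 456
c_8 = 52
p_9 = 400
q_9 = 92
s_9 = 452
t_9 = 204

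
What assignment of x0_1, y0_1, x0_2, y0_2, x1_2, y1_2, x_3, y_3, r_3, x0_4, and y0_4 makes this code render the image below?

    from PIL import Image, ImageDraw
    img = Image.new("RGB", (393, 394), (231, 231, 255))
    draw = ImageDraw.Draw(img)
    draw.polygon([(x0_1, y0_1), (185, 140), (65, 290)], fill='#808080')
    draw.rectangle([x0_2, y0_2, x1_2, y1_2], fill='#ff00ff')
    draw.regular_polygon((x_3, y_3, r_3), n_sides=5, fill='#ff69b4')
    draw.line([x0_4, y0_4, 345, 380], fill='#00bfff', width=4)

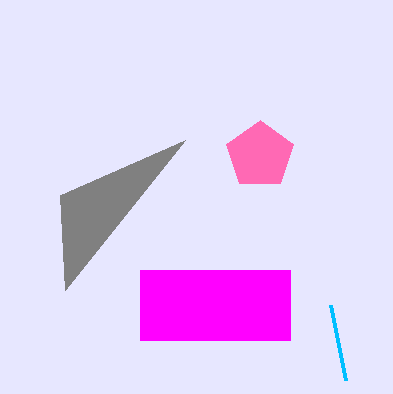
x0_1 = 60, y0_1 = 195, x0_2 = 140, y0_2 = 270, x1_2 = 290, y1_2 = 340, x_3 = 260, y_3 = 155, r_3 = 35, x0_4 = 330, y0_4 = 305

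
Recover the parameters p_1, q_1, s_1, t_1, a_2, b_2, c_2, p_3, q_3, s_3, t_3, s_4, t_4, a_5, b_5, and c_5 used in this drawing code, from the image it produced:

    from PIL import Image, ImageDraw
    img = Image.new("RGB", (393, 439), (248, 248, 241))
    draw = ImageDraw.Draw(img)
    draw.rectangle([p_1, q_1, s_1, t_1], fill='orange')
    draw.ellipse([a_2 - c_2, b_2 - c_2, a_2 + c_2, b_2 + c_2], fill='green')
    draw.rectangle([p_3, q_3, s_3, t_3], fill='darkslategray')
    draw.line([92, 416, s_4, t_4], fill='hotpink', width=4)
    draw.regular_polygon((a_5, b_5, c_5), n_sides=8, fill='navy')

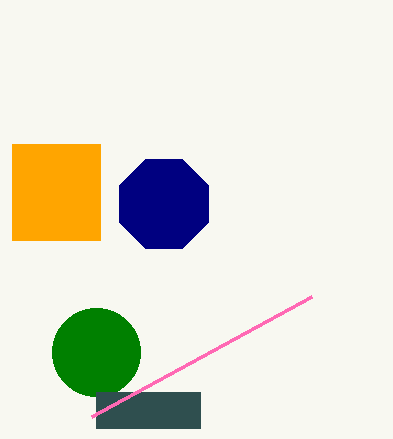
p_1 = 12; q_1 = 144; s_1 = 100; t_1 = 240; a_2 = 96; b_2 = 352; c_2 = 44; p_3 = 96; q_3 = 392; s_3 = 200; t_3 = 428; s_4 = 312; t_4 = 296; a_5 = 164; b_5 = 204; c_5 = 48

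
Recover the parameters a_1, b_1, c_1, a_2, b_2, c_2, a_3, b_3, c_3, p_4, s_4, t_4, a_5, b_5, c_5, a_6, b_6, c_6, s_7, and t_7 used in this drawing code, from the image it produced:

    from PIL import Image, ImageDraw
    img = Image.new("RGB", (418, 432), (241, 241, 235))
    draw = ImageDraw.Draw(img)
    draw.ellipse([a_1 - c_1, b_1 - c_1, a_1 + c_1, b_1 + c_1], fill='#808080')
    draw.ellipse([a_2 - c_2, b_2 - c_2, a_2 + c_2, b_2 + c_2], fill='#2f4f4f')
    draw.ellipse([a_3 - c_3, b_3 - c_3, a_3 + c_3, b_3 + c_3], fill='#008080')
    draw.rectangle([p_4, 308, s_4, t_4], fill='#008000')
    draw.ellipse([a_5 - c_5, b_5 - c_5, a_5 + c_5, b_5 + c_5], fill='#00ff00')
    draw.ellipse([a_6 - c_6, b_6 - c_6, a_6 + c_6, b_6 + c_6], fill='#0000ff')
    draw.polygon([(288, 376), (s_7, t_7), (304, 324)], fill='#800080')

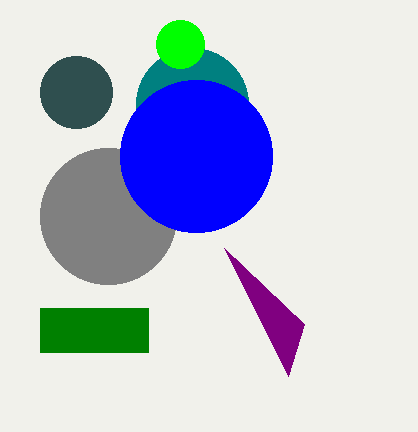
a_1 = 108
b_1 = 216
c_1 = 68
a_2 = 76
b_2 = 92
c_2 = 36
a_3 = 192
b_3 = 104
c_3 = 56
p_4 = 40
s_4 = 148
t_4 = 352
a_5 = 180
b_5 = 44
c_5 = 24
a_6 = 196
b_6 = 156
c_6 = 76
s_7 = 224
t_7 = 248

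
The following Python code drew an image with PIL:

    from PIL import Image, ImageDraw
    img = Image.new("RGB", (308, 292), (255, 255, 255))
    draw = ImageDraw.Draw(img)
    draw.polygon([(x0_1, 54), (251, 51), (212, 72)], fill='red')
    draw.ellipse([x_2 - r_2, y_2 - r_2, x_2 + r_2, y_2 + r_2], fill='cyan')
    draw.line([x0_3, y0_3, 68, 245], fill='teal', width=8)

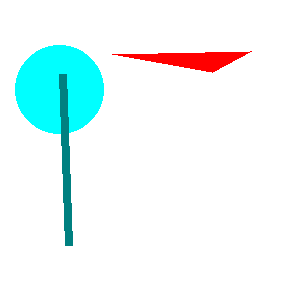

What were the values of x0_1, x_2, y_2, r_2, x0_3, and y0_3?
x0_1 = 112; x_2 = 59; y_2 = 89; r_2 = 44; x0_3 = 62; y0_3 = 74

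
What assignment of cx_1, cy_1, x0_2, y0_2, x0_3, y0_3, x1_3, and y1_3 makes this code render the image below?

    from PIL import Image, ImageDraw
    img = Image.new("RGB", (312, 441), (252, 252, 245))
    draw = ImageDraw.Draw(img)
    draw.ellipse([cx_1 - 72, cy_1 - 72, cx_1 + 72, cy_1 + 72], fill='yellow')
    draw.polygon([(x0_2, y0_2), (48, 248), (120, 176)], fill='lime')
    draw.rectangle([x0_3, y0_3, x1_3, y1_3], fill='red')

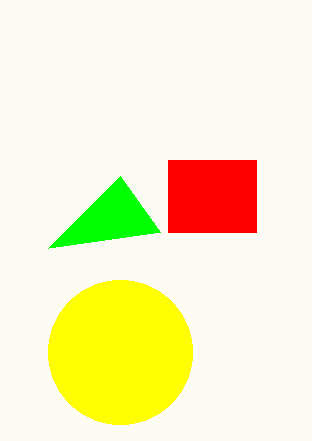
cx_1 = 120
cy_1 = 352
x0_2 = 160
y0_2 = 232
x0_3 = 168
y0_3 = 160
x1_3 = 256
y1_3 = 232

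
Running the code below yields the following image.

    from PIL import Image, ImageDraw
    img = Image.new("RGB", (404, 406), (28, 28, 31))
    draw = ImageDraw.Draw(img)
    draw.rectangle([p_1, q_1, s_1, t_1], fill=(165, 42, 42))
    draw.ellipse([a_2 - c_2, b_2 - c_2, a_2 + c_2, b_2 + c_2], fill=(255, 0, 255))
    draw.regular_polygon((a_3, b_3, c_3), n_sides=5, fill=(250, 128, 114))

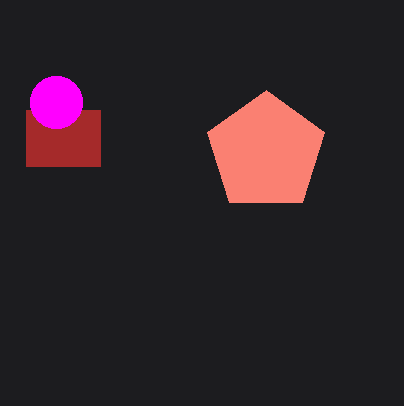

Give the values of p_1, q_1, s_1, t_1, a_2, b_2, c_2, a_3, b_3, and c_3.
p_1 = 26
q_1 = 110
s_1 = 100
t_1 = 166
a_2 = 56
b_2 = 102
c_2 = 26
a_3 = 266
b_3 = 152
c_3 = 62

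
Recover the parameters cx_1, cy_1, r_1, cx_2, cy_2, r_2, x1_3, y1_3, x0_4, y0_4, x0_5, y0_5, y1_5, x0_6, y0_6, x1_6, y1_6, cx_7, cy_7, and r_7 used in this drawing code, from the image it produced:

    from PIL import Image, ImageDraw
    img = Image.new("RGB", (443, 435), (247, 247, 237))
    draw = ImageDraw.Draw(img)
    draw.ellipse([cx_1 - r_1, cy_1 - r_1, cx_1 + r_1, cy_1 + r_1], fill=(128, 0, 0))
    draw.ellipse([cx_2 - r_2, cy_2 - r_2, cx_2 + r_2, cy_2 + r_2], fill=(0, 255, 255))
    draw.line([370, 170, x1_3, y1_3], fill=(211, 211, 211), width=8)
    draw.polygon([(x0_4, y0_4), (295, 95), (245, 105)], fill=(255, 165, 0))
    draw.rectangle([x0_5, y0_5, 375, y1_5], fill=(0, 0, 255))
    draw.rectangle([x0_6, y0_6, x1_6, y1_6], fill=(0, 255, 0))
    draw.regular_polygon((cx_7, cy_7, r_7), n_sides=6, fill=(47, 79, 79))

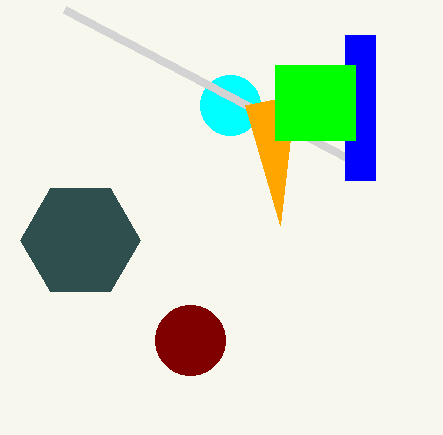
cx_1 = 190
cy_1 = 340
r_1 = 35
cx_2 = 230
cy_2 = 105
r_2 = 30
x1_3 = 65
y1_3 = 10
x0_4 = 280
y0_4 = 225
x0_5 = 345
y0_5 = 35
y1_5 = 180
x0_6 = 275
y0_6 = 65
x1_6 = 355
y1_6 = 140
cx_7 = 80
cy_7 = 240
r_7 = 60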